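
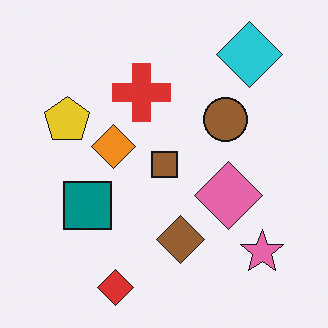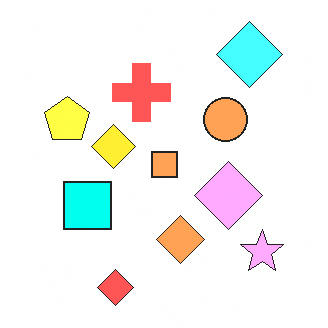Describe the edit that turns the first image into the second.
It was brightened a lot.

Every pixel — background and shapes alike — is uniformly brightened.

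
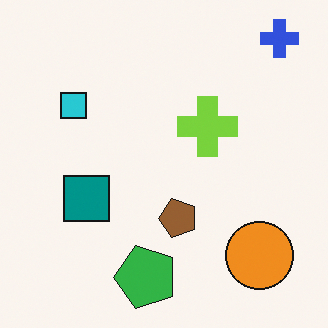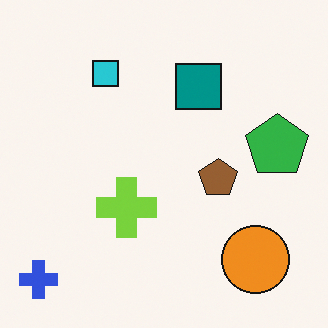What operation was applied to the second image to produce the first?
The image was transposed (reflected across the top-left ↔ bottom-right diagonal).

Shapes have swapped their row and column positions — what was in the top-right is now in the bottom-left — a diagonal reflection.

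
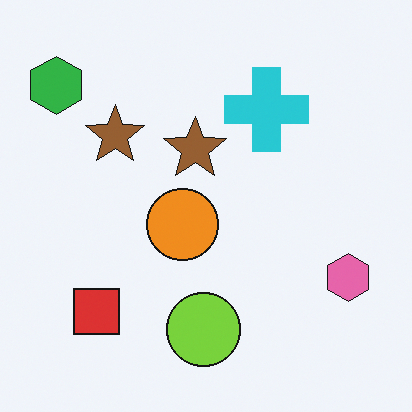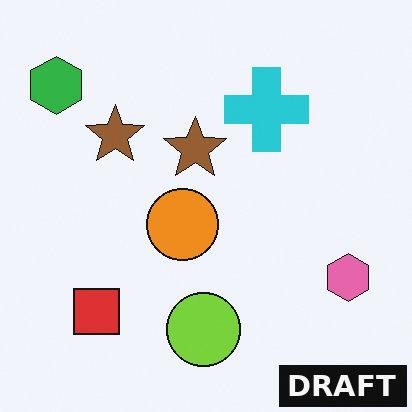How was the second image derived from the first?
The transformation is: watermarked with the text "DRAFT" in the lower-right corner.

A dark label reading "DRAFT" appears in the lower-right corner.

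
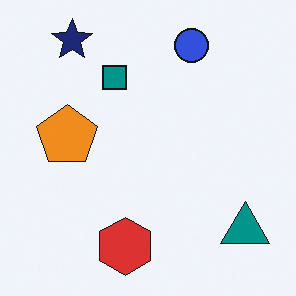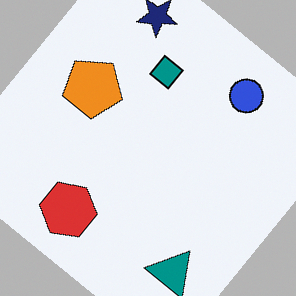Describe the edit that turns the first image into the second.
The second image is the first rotated clockwise by a large amount — several tens of degrees.

Every shape is tilted by the same angle and the image corners show triangular fill wedges — a whole-image rotation by a non-right angle.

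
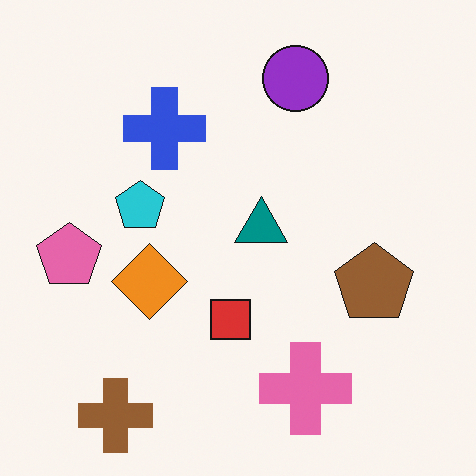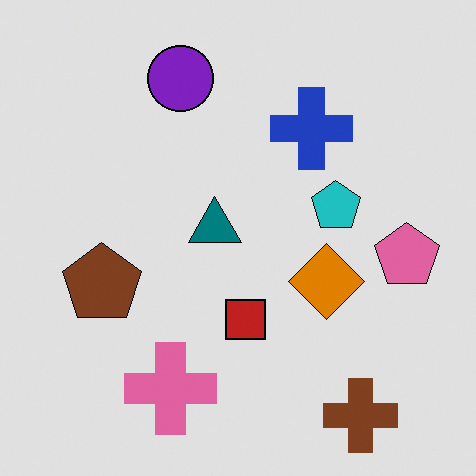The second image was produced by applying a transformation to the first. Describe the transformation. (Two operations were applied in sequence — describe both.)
The transformation is: flipped horizontally (left ↔ right), then posterized to a reduced palette.

The pink pentagon is in the left of the first image and the right of the second — shapes on opposite sides of the vertical midline have swapped in a mirror flip. Each flat color has snapped to a coarser quantized level — most visibly, the near-white background has dropped to a flat grey.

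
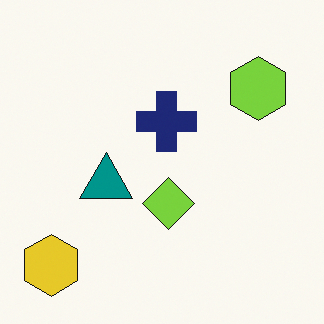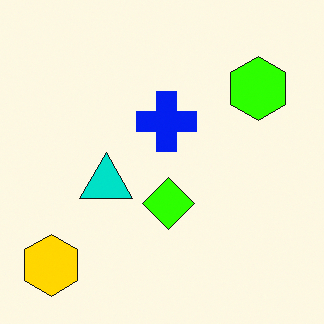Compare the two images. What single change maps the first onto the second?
The transformation is: heavily oversaturated.

All colors are more vivid — a global saturation change.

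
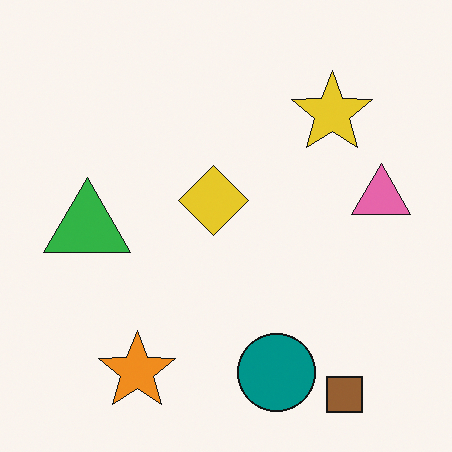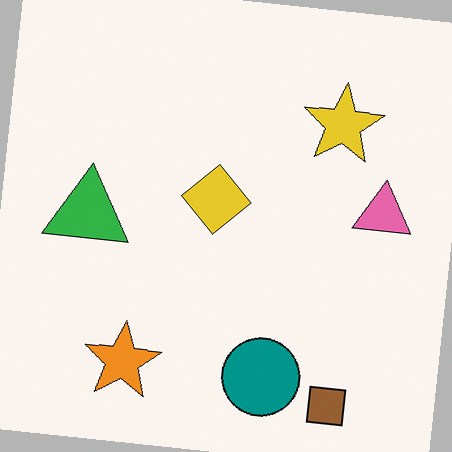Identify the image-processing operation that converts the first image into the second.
It was rotated clockwise by a few degrees.

Every shape is tilted by the same angle and the image corners show triangular fill wedges — a whole-image rotation by a non-right angle.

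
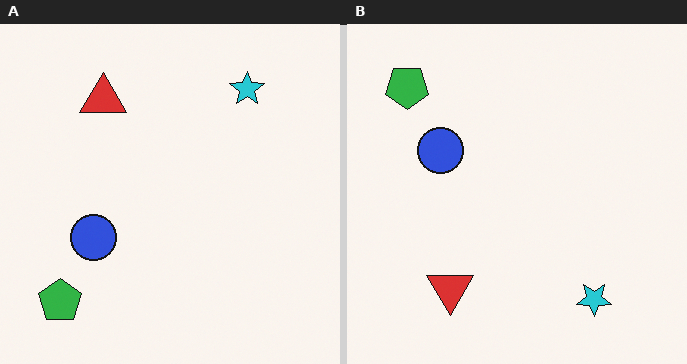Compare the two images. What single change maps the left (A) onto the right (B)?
The transformation is: flipped vertically (top ↔ bottom).

The green pentagon is in the bottom-left of the left (A) image and the top-left of the right (B) — shapes on opposite sides of the horizontal midline have swapped in a mirror flip.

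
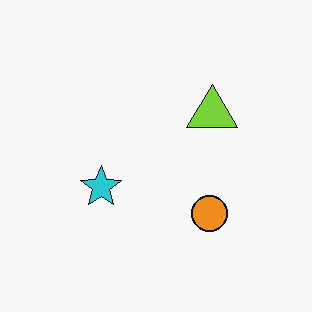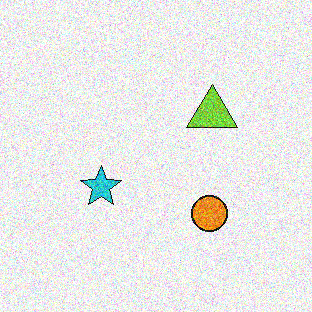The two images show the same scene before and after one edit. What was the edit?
The image was degraded with a thick layer of grain.

Random speckle covers the whole image, including the flat background.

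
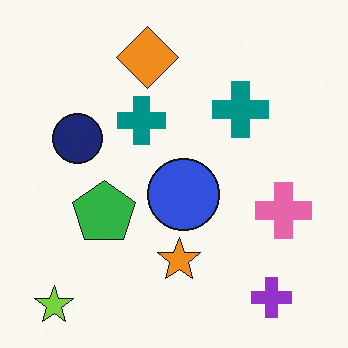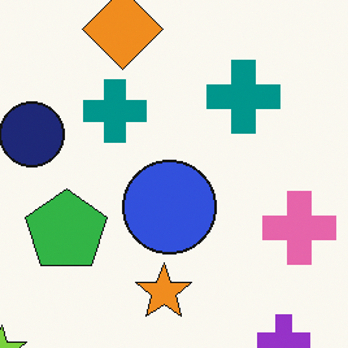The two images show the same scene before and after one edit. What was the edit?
This is the original image cropped to a modestly smaller region and rescaled.

The visible shapes are larger and the field of view is narrower; shapes near the original edges may be partly or wholly outside the frame — a crop-and-rescale.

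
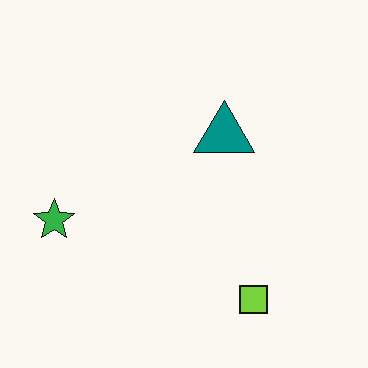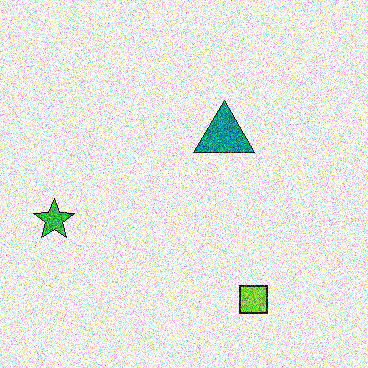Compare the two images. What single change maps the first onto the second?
The transformation is: degraded with heavy additive noise.

Random speckle covers the whole image, including the flat background.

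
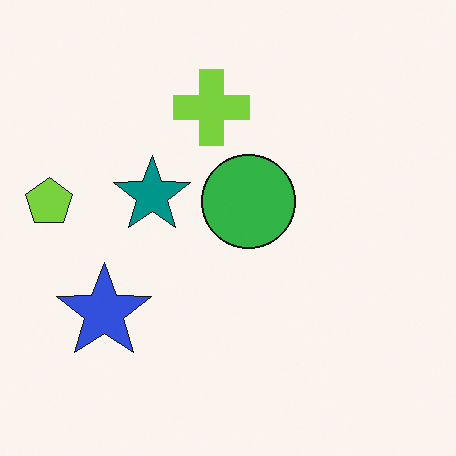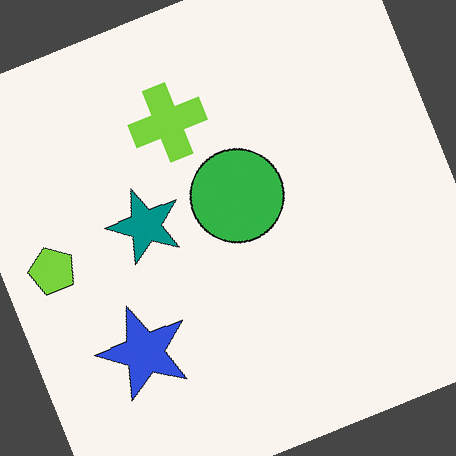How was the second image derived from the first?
It was rotated counter-clockwise by a moderate amount.

Every shape is tilted by the same angle and the image corners show triangular fill wedges — a whole-image rotation by a non-right angle.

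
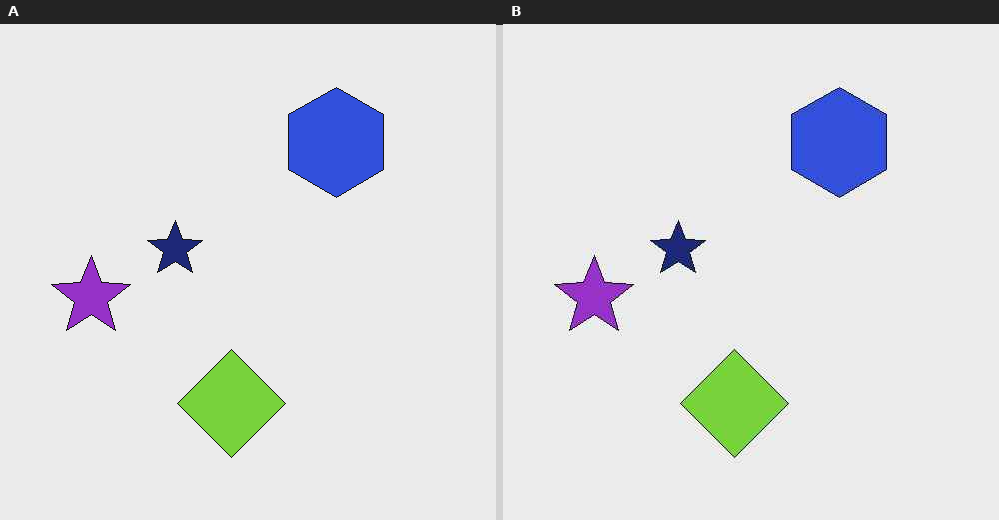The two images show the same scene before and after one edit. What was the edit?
The right (B) image is the left (A) JPEG-compressed with visible artifacts.

Blocky 8×8 compression artifacts appear around shape edges and the flat background shows ringing — characteristic JPEG degradation.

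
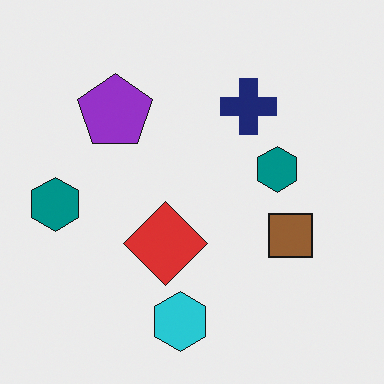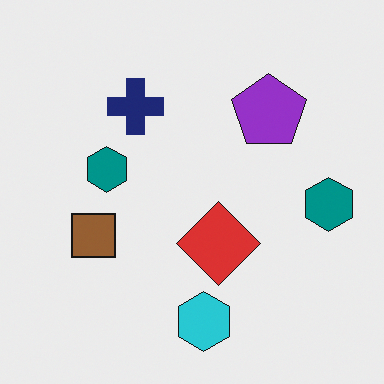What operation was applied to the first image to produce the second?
This is the original image flipped horizontally (left ↔ right).

The brown square is in the right of the first image and the left of the second — shapes on opposite sides of the vertical midline have swapped in a mirror flip.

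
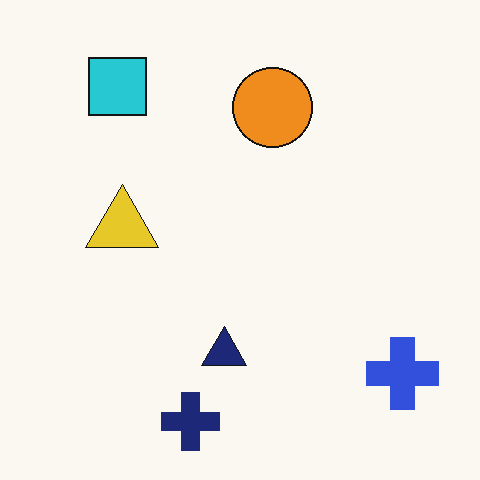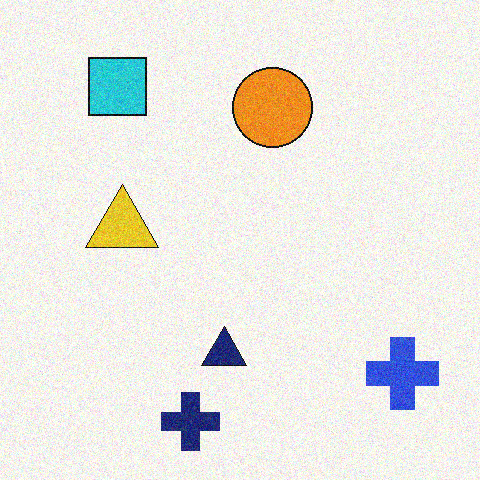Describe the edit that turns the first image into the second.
It was degraded with moderate additive noise.

Random speckle covers the whole image, including the flat background.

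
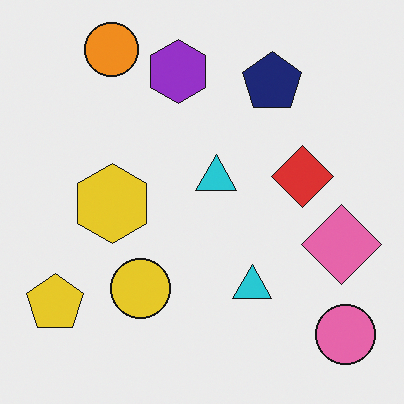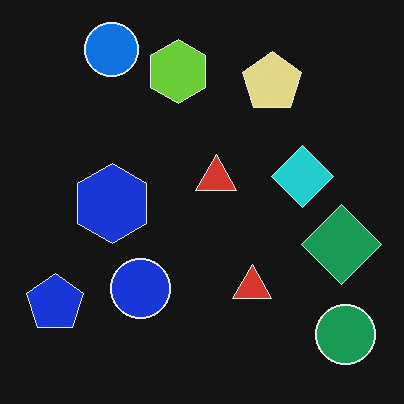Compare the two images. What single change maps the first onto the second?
The image was color-inverted (negative).

The light background has become dark and every shape's color is its complement — a photographic negative.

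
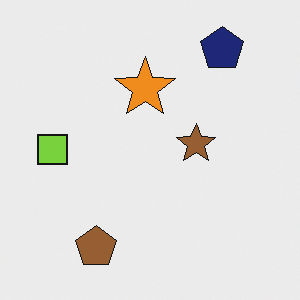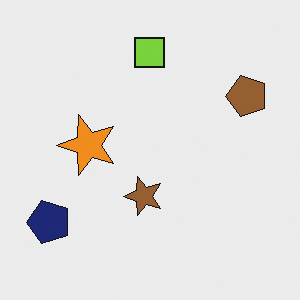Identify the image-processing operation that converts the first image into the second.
It was transposed (reflected across the top-left ↔ bottom-right diagonal).

Shapes have swapped their row and column positions — what was in the top-right is now in the bottom-left — a diagonal reflection.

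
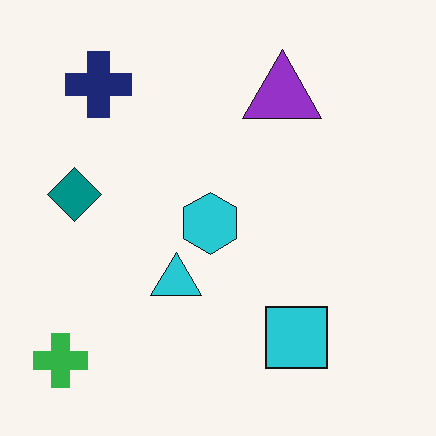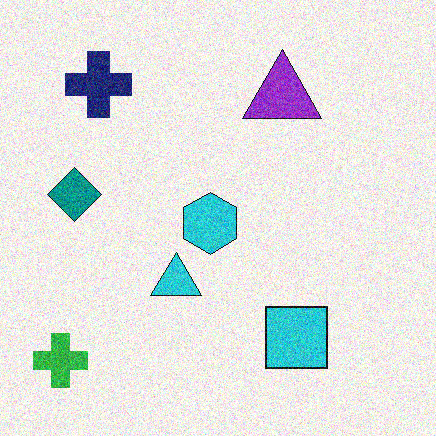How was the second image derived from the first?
This is the original image degraded with moderate additive noise.

Random speckle covers the whole image, including the flat background.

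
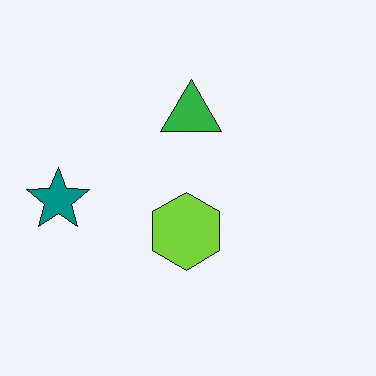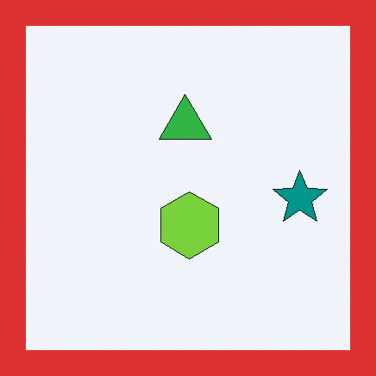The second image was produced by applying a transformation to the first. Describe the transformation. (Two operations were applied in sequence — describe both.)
The image was flipped horizontally (left ↔ right), then framed with a red border.

The teal star is in the left of the first image and the right of the second — shapes on opposite sides of the vertical midline have swapped in a mirror flip. A solid red frame runs around the edge of the second image, with the content slightly shrunk inside it.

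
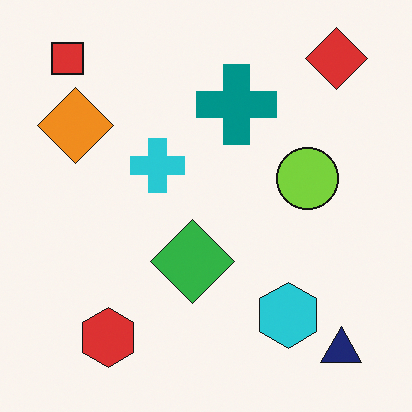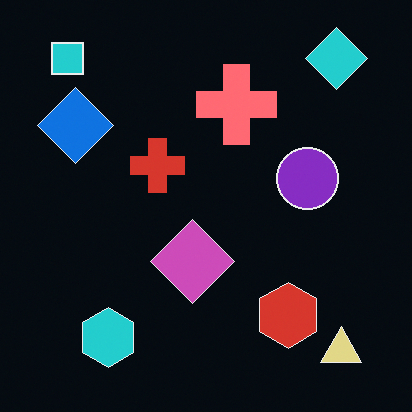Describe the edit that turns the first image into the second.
The second image is the first color-inverted (negative).

The light background has become dark and every shape's color is its complement — a photographic negative.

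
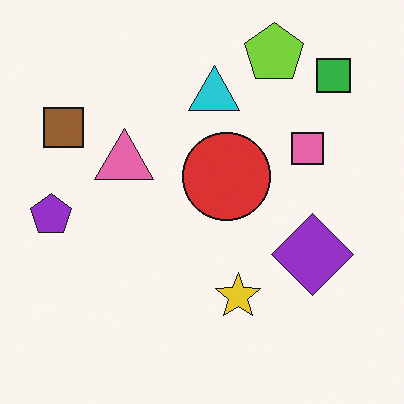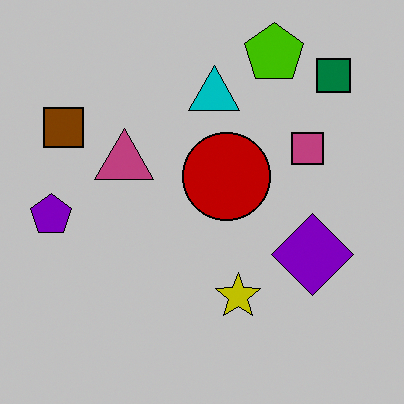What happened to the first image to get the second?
Heavily posterized to just a handful of flat colors.

Each flat color has snapped to a coarser quantized level — most visibly, the near-white background has dropped to a flat grey.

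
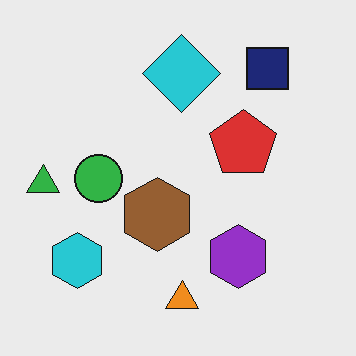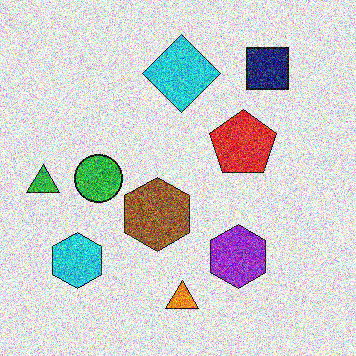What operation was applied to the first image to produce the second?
The second image is the first degraded with heavy additive noise.

Random speckle covers the whole image, including the flat background.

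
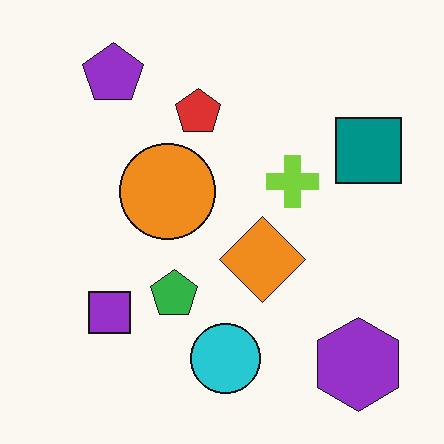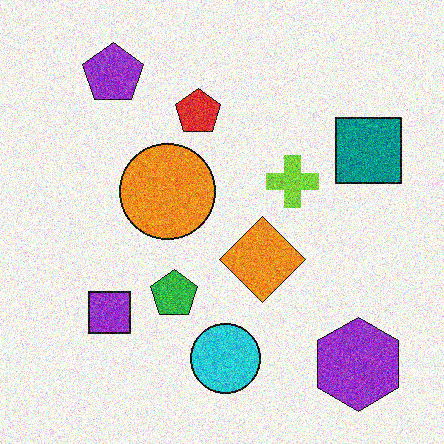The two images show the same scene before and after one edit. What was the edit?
It was degraded with a thick layer of grain.

Random speckle covers the whole image, including the flat background.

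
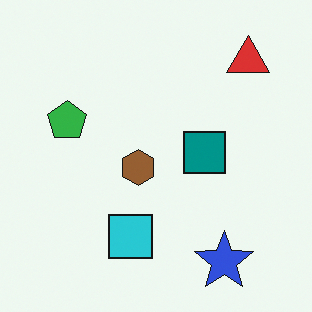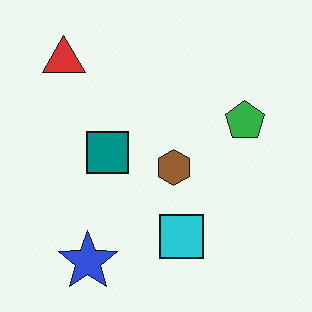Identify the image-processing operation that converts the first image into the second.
The second image is the first flipped horizontally (left ↔ right).

The red triangle is in the top-right of the first image and the top-left of the second — shapes on opposite sides of the vertical midline have swapped in a mirror flip.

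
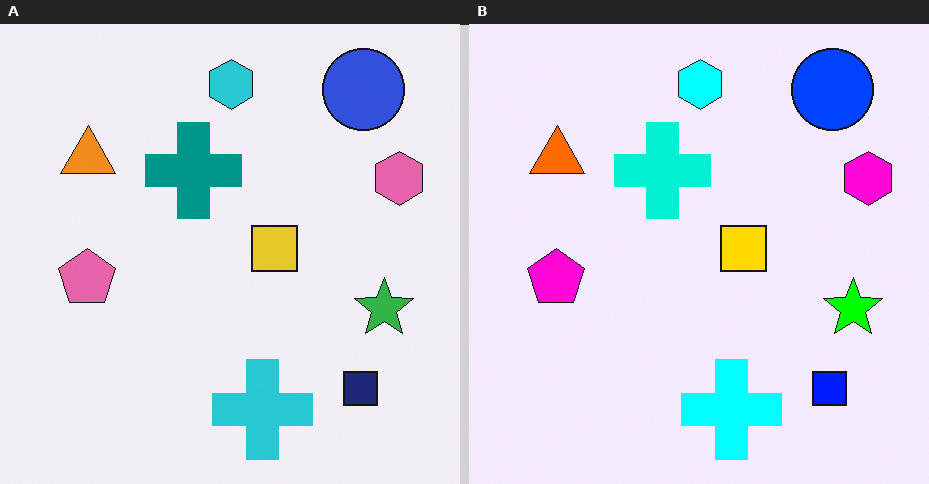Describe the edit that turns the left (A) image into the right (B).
It was made much more vivid (saturation change).

All colors are more vivid — a global saturation change.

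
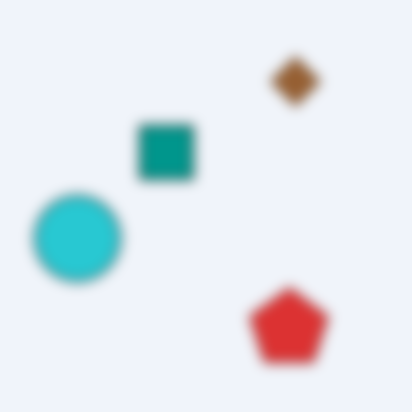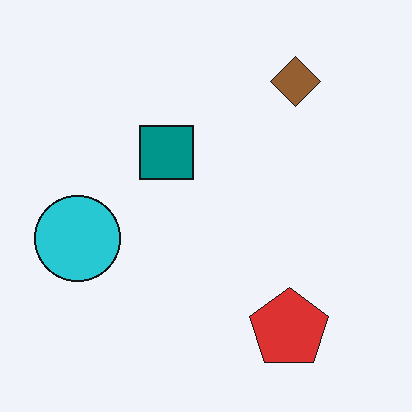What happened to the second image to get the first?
This is the original image heavily blurred.

Shape edges and outlines are uniformly softened across the whole image.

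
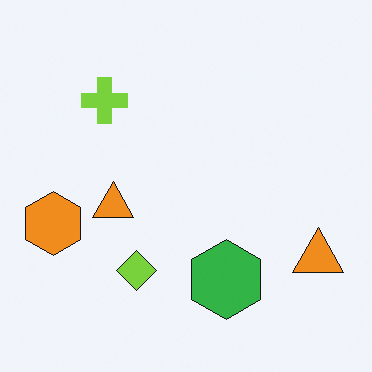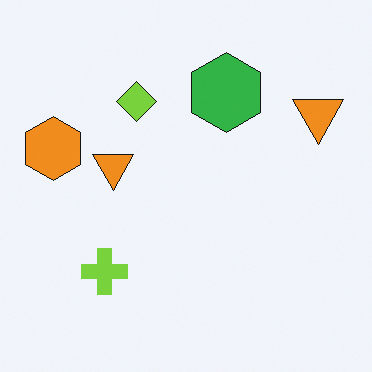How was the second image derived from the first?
The second image is the first flipped vertically (top ↔ bottom).

The green hexagon is in the bottom of the first image and the top of the second — shapes on opposite sides of the horizontal midline have swapped in a mirror flip.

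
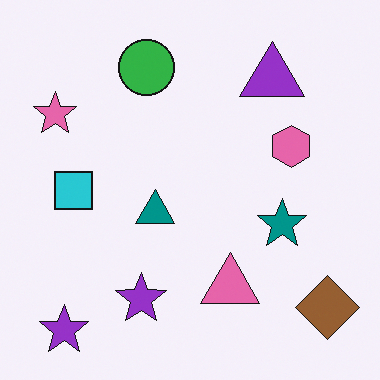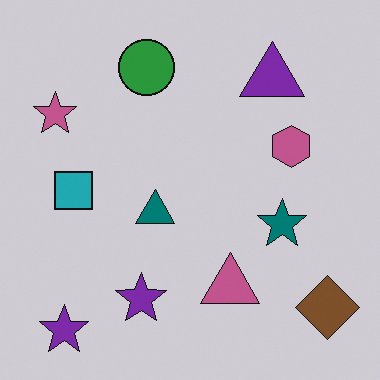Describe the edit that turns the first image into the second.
This is the original image darkened a little.

Every pixel — background and shapes alike — is uniformly darkened.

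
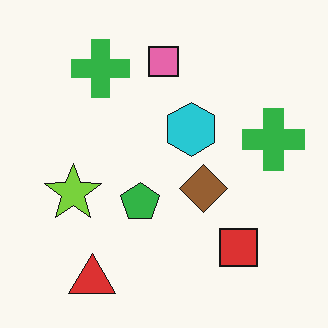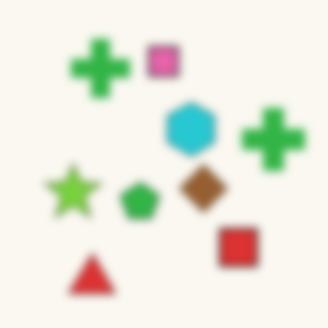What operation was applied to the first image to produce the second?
The second image is the first noticeably gaussian-blurred.

Shape edges and outlines are uniformly softened across the whole image.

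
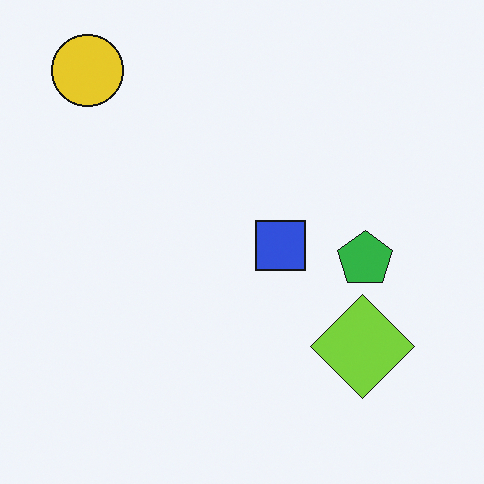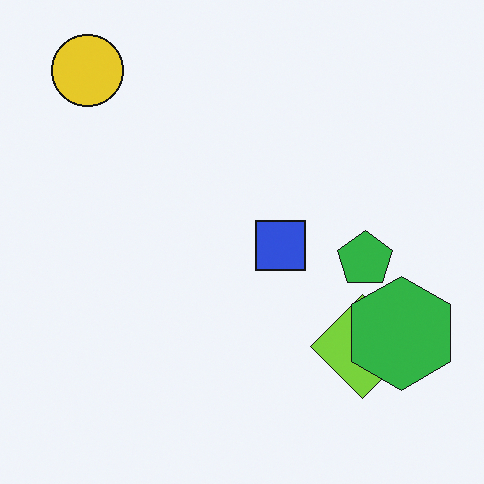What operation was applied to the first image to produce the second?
The image was overlaid with an additional green hexagon.

A green hexagon appears in the second image that is absent from the first.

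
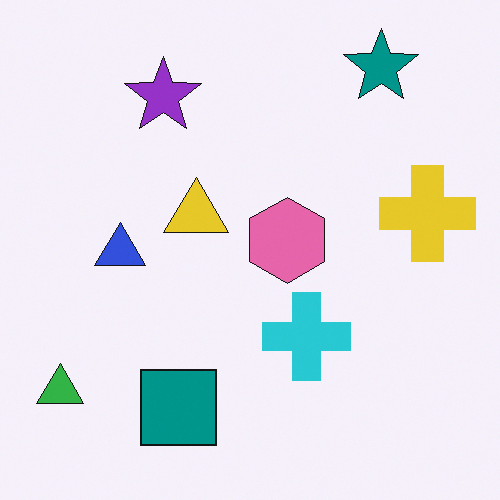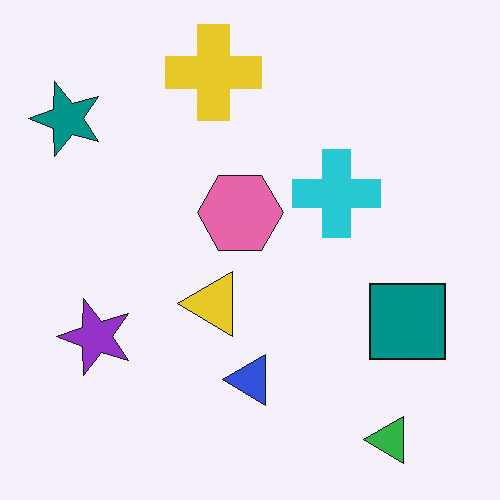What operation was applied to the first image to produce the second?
Rotated 90° counter-clockwise.

The green triangle sits in the bottom-left of the first image and the bottom-right of the second — consistent with a whole-image 90° counter-clockwise rotation.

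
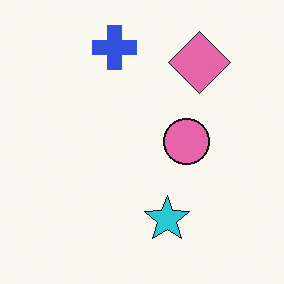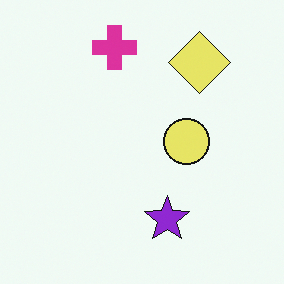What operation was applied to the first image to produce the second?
It was hue-shifted noticeably.

Every shape's color has rotated by the same amount around the hue wheel — a uniform hue shift.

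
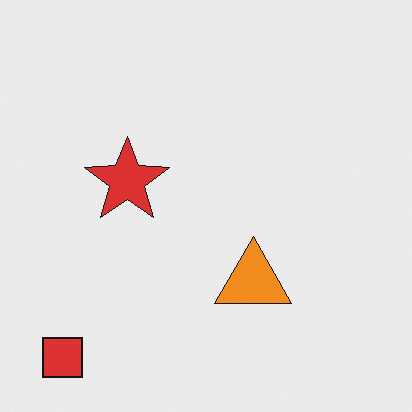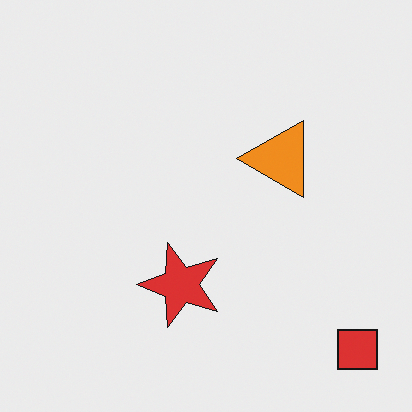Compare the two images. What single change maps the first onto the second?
This is the original image rotated 90° counter-clockwise.

The red square sits in the bottom-left of the first image and the bottom-right of the second — consistent with a whole-image 90° counter-clockwise rotation.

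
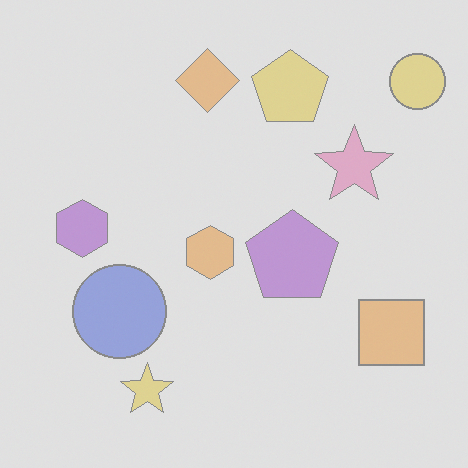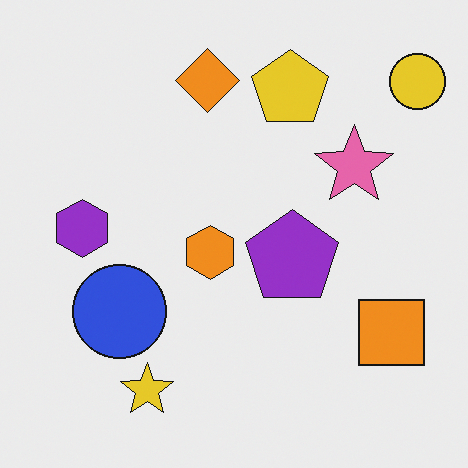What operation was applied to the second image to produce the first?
Washed out (contrast reduced).

Tones are pushed toward mid-grey across the whole image — a global contrast change.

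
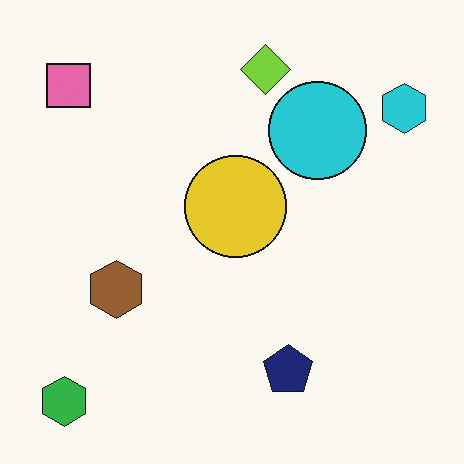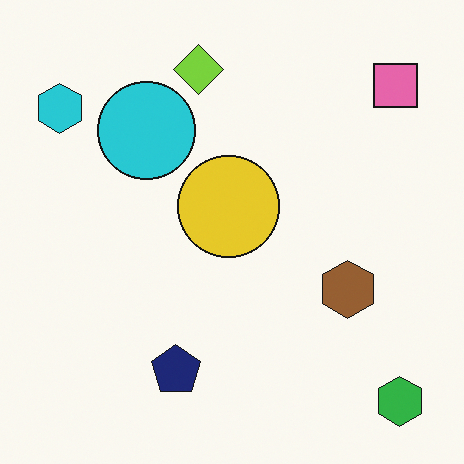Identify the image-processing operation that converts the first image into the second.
The second image is the first flipped horizontally (left ↔ right).

The cyan hexagon is in the top-right of the first image and the top-left of the second — shapes on opposite sides of the vertical midline have swapped in a mirror flip.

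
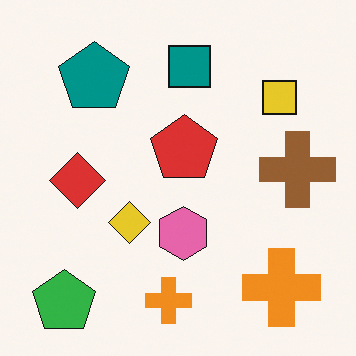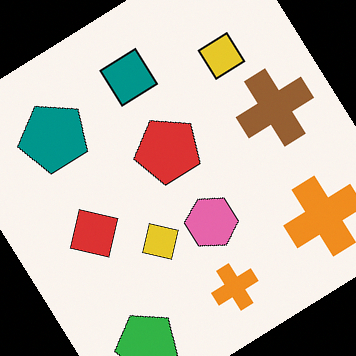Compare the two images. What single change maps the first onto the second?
It was rotated counter-clockwise by a large amount — several tens of degrees.

Every shape is tilted by the same angle and the image corners show triangular fill wedges — a whole-image rotation by a non-right angle.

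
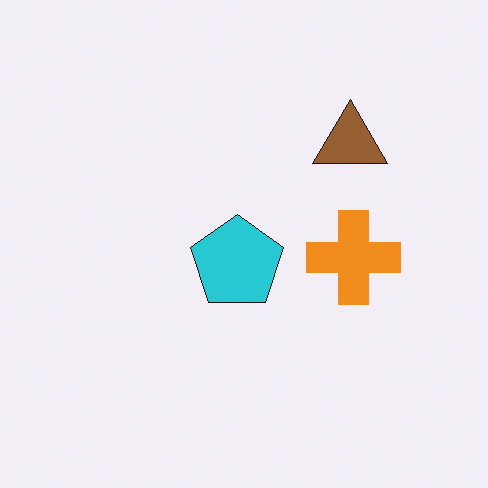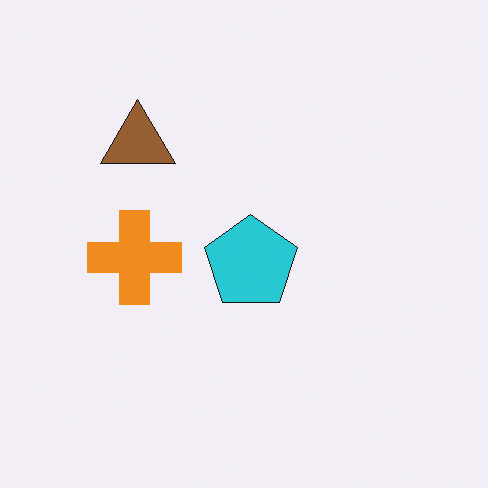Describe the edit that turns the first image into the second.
Flipped horizontally (left ↔ right).

The orange cross is in the right of the first image and the left of the second — shapes on opposite sides of the vertical midline have swapped in a mirror flip.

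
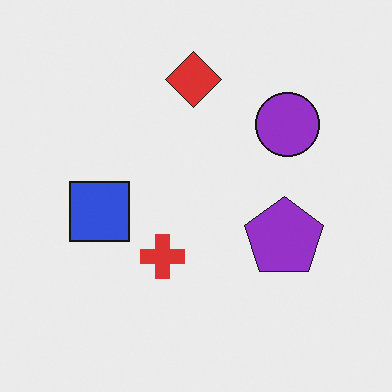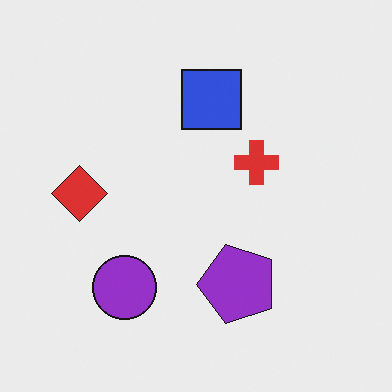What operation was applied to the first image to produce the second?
The image was transposed (reflected across the top-left ↔ bottom-right diagonal).

Shapes have swapped their row and column positions — what was in the top-right is now in the bottom-left — a diagonal reflection.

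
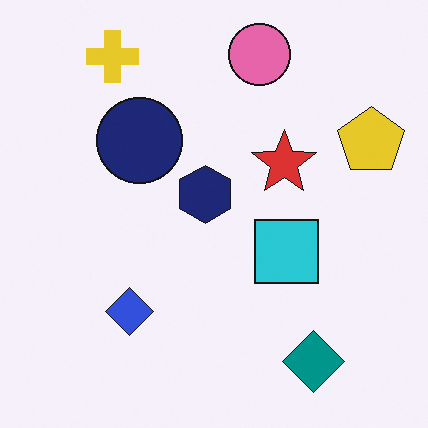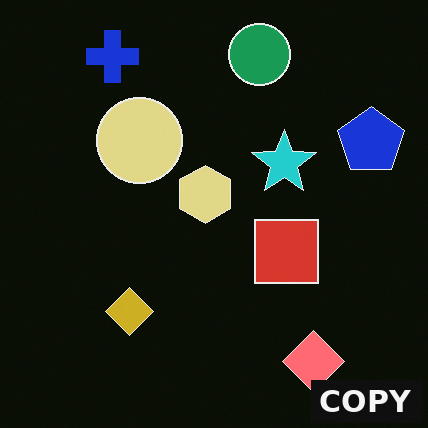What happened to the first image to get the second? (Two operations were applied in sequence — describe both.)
Color-inverted (negative), then watermarked with the text "COPY" in the lower-right corner.

The light background has become dark and every shape's color is its complement — a photographic negative. A dark label reading "COPY" appears in the lower-right corner.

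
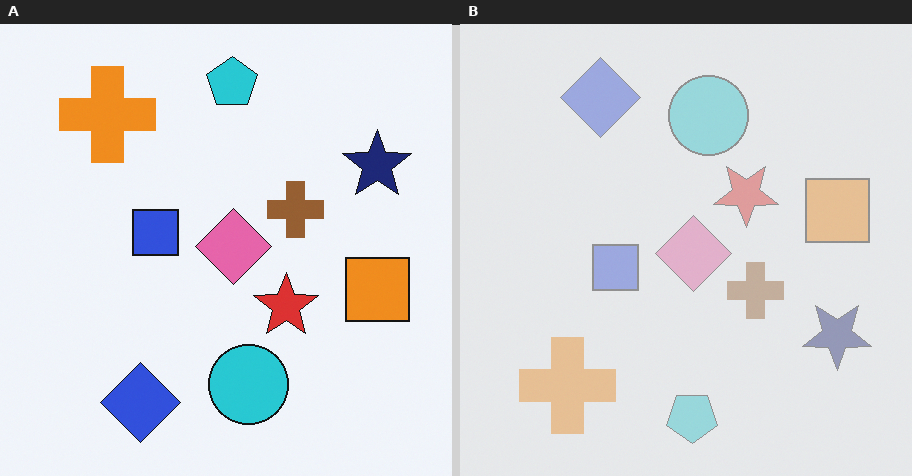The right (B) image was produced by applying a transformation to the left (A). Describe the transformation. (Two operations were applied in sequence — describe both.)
Flipped vertically (top ↔ bottom), then given much lower contrast.

The cyan pentagon is in the top of the left (A) image and the bottom of the right (B) — shapes on opposite sides of the horizontal midline have swapped in a mirror flip. Tones are pushed toward mid-grey across the whole image — a global contrast change.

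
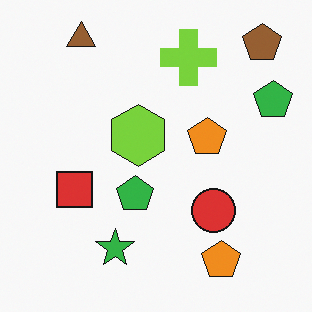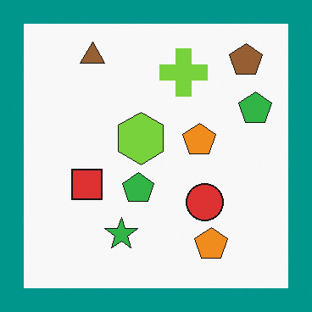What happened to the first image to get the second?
The transformation is: framed with a teal border.

A solid teal frame runs around the edge of the second image, with the content slightly shrunk inside it.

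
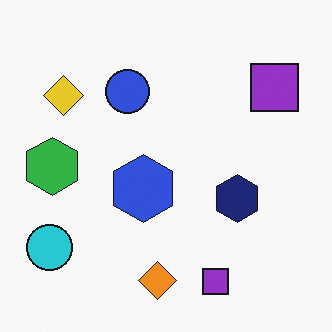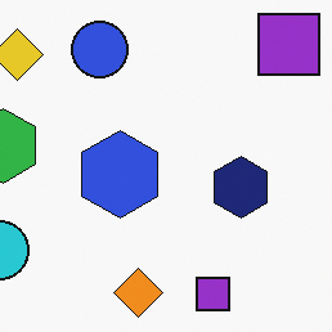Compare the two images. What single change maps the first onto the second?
The transformation is: cropped slightly and scaled back up.

The visible shapes are larger and the field of view is narrower; shapes near the original edges may be partly or wholly outside the frame — a crop-and-rescale.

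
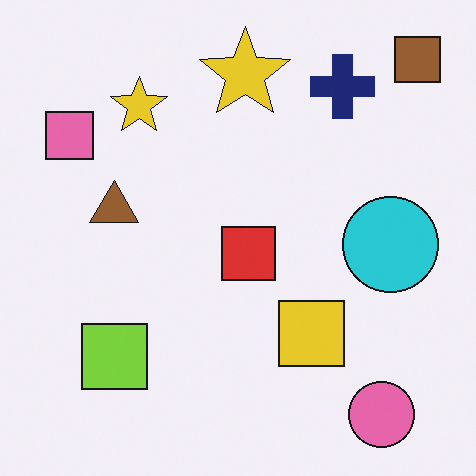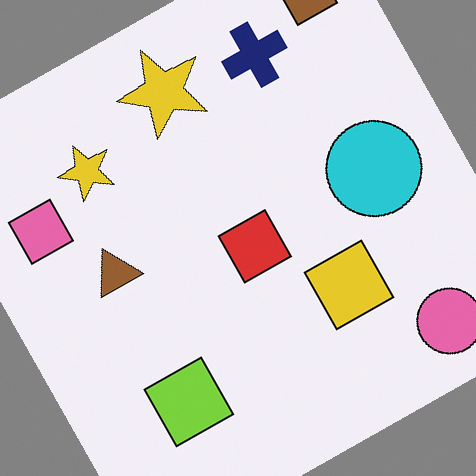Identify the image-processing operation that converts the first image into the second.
The image was rotated counter-clockwise by a clearly visible amount.

Every shape is tilted by the same angle and the image corners show triangular fill wedges — a whole-image rotation by a non-right angle.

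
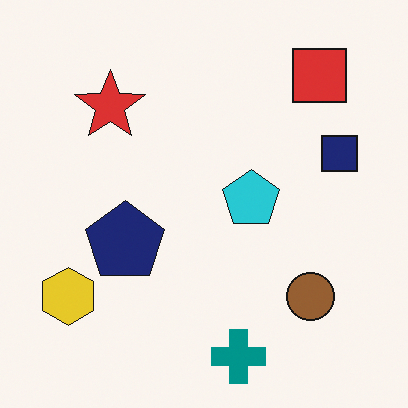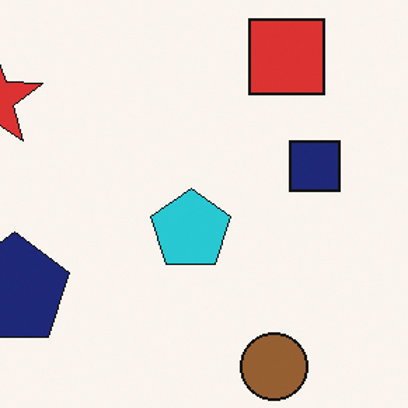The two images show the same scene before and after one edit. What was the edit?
The image was cropped to a modestly smaller region and rescaled.

The visible shapes are larger and the field of view is narrower; shapes near the original edges may be partly or wholly outside the frame — a crop-and-rescale.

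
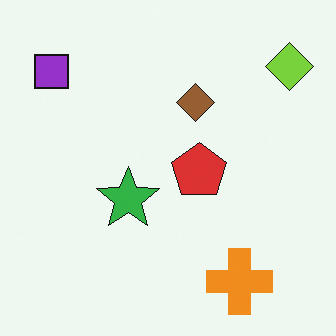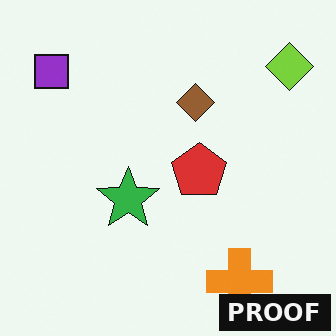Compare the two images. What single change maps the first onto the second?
The image was watermarked with the text "PROOF" in the lower-right corner.

A dark label reading "PROOF" appears in the lower-right corner.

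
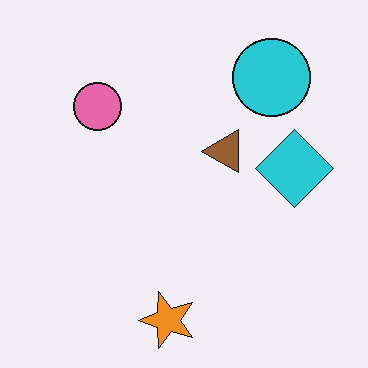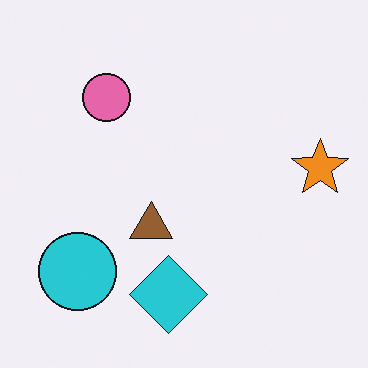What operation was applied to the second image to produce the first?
It was transposed (reflected across the top-left ↔ bottom-right diagonal).

Shapes have swapped their row and column positions — what was in the top-right is now in the bottom-left — a diagonal reflection.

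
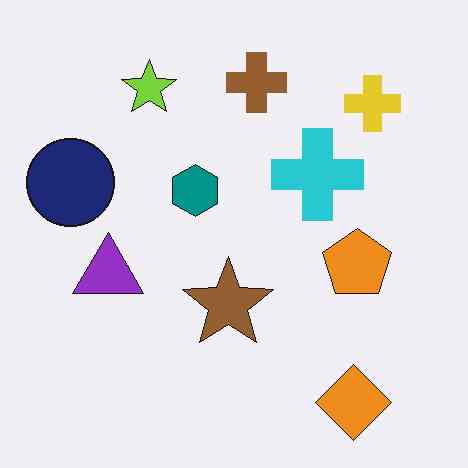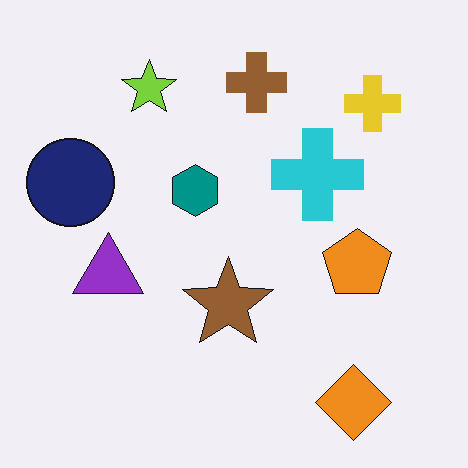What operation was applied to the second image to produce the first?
The image was given moderate JPEG compression.

Blocky 8×8 compression artifacts appear around shape edges and the flat background shows ringing — characteristic JPEG degradation.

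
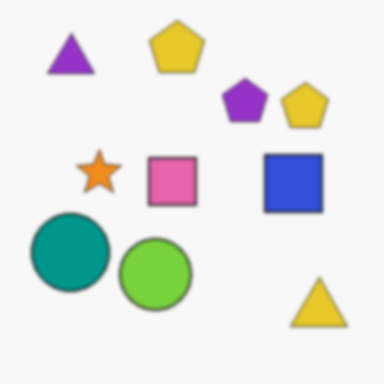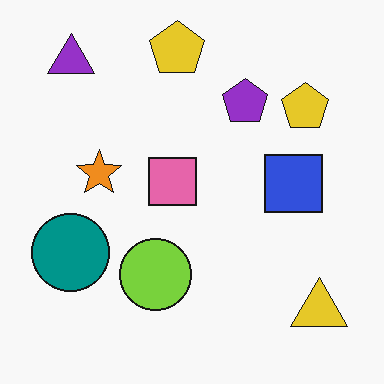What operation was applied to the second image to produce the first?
The transformation is: slightly softened.

Shape edges and outlines are uniformly softened across the whole image.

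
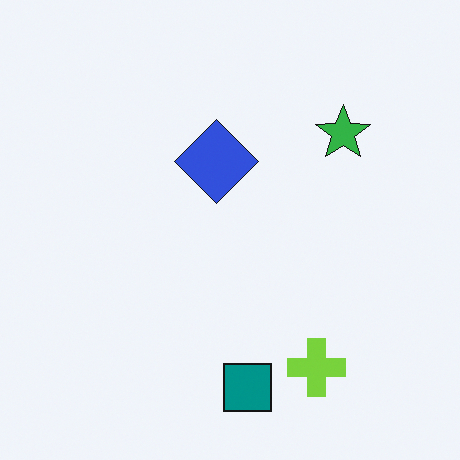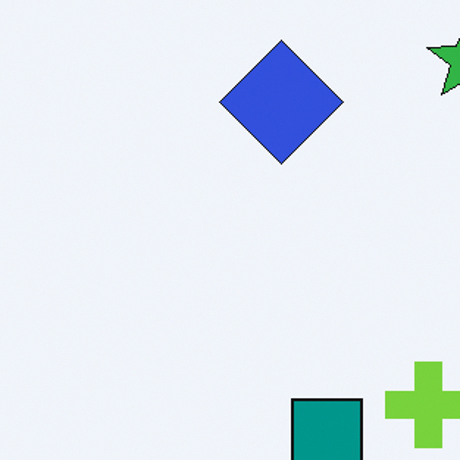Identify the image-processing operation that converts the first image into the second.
Cropped to a modestly smaller region and rescaled.

The visible shapes are larger and the field of view is narrower; shapes near the original edges may be partly or wholly outside the frame — a crop-and-rescale.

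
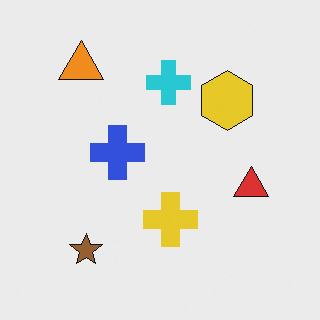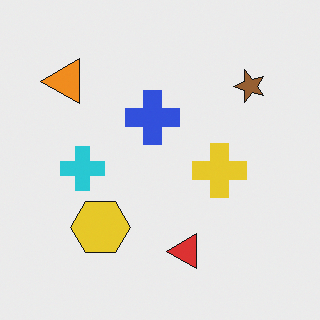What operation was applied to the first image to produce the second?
The transformation is: transposed (reflected across the top-left ↔ bottom-right diagonal).

Shapes have swapped their row and column positions — what was in the top-right is now in the bottom-left — a diagonal reflection.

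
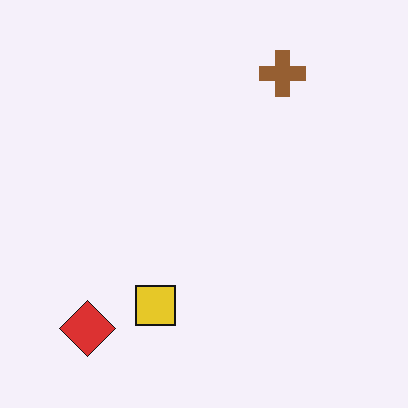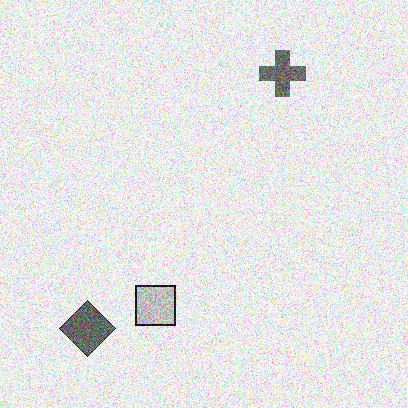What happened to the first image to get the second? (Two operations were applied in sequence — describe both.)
Converted to grayscale, then degraded with strong gaussian noise.

All color is removed — every shape is now a shade of grey. Random speckle covers the whole image, including the flat background.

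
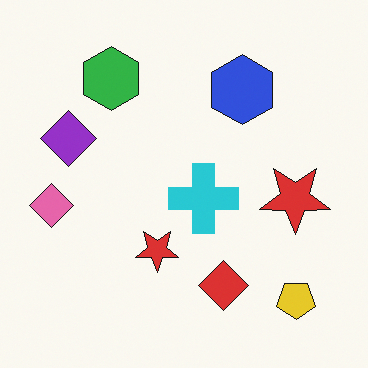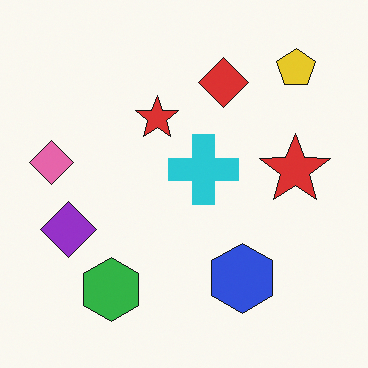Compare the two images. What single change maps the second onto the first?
The image was flipped vertically (top ↔ bottom).

The yellow pentagon is in the top-right of the second image and the bottom-right of the first — shapes on opposite sides of the horizontal midline have swapped in a mirror flip.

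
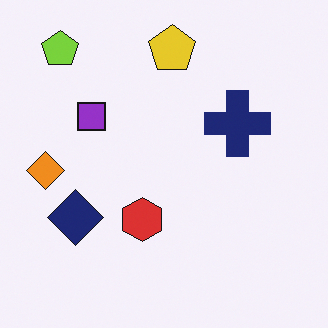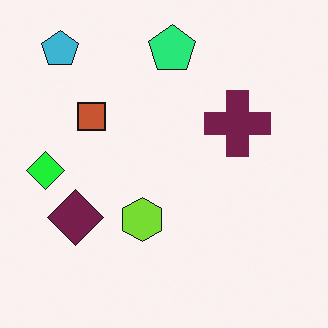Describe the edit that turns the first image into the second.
The image was hue-shifted by a moderate amount.

Every shape's color has rotated by the same amount around the hue wheel — a uniform hue shift.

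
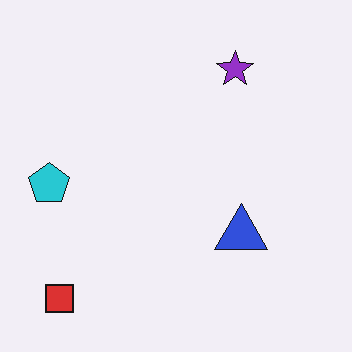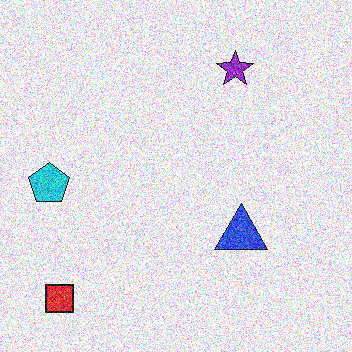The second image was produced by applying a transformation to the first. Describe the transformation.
It was degraded with a thick layer of grain.

Random speckle covers the whole image, including the flat background.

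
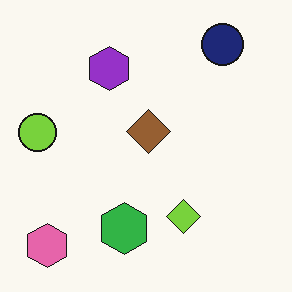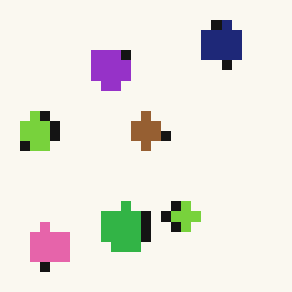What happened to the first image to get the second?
It was heavily pixelated into large blocks.

Shapes are reduced to large square blocks; fine edges and outlines are lost — a downscale-then-upscale (mosaic) effect.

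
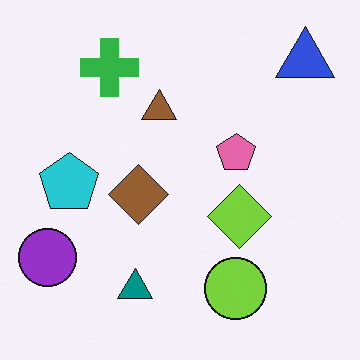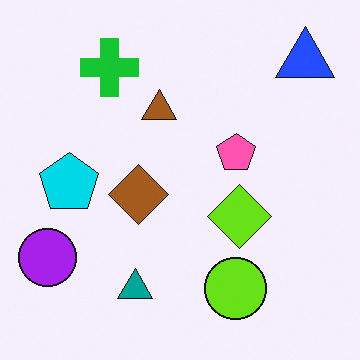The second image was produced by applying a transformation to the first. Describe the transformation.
The second image is the first slightly oversaturated.

All colors are more vivid — a global saturation change.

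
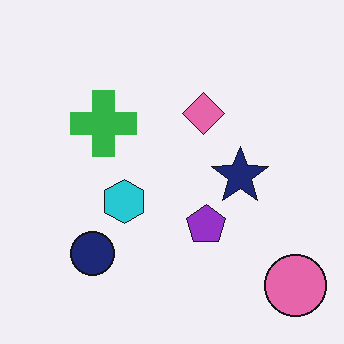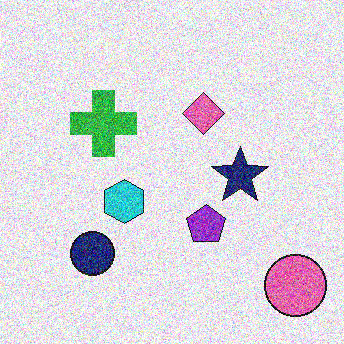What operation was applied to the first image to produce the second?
The second image is the first degraded with heavy additive noise.

Random speckle covers the whole image, including the flat background.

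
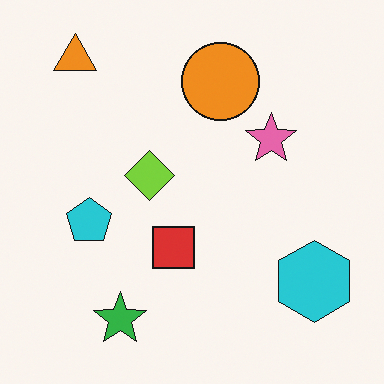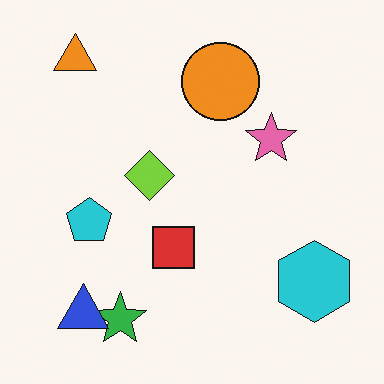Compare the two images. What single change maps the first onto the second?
The transformation is: overlaid with an additional blue triangle.

A blue triangle appears in the second image that is absent from the first.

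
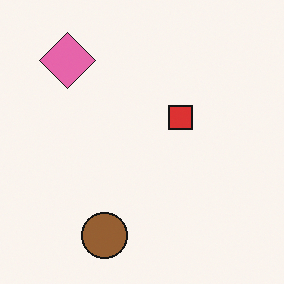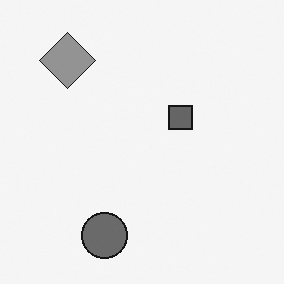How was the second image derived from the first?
The second image is the first converted to grayscale.

All color is removed — every shape is now a shade of grey.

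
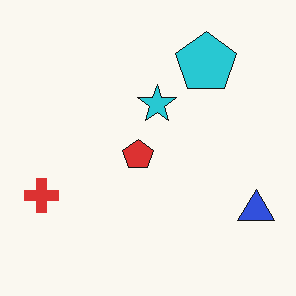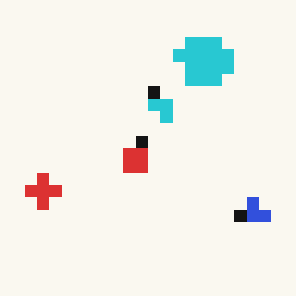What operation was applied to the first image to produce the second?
The transformation is: coarsely pixelated.

Shapes are reduced to large square blocks; fine edges and outlines are lost — a downscale-then-upscale (mosaic) effect.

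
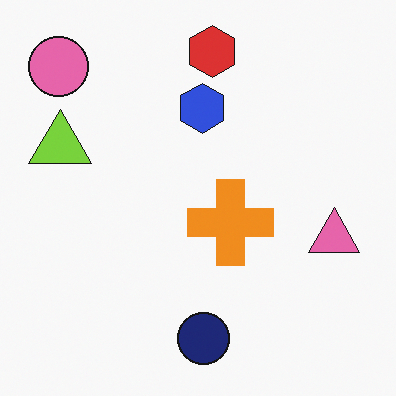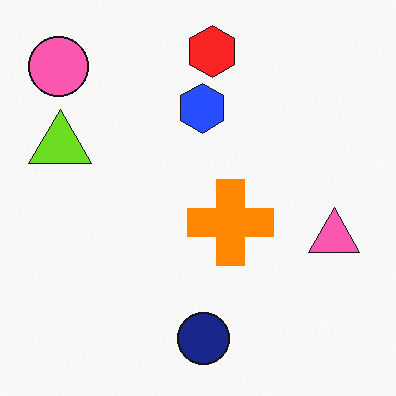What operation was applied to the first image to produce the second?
This is the original image slightly oversaturated.

All colors are more vivid — a global saturation change.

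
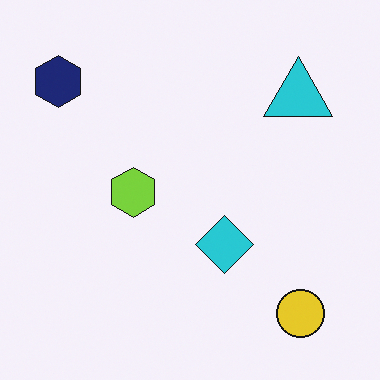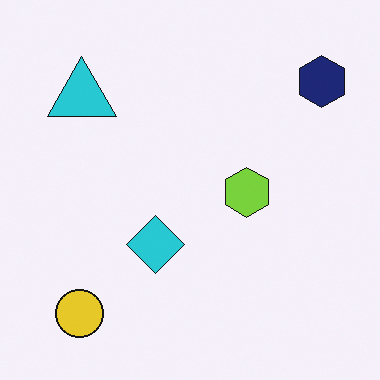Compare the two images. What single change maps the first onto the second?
This is the original image flipped horizontally (left ↔ right).

The navy hexagon is in the top-left of the first image and the top-right of the second — shapes on opposite sides of the vertical midline have swapped in a mirror flip.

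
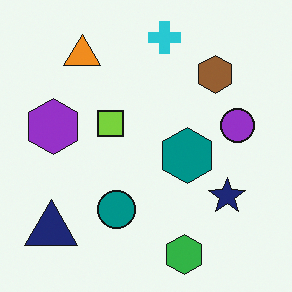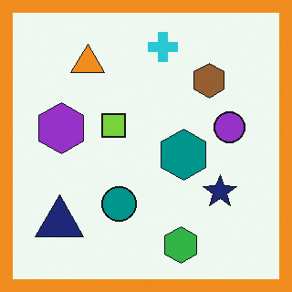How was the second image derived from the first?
Framed with a orange border.

A solid orange frame runs around the edge of the second image, with the content slightly shrunk inside it.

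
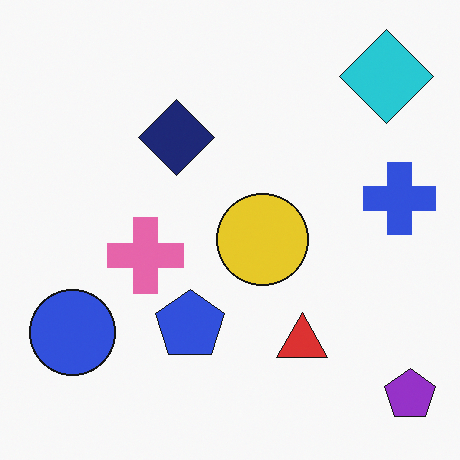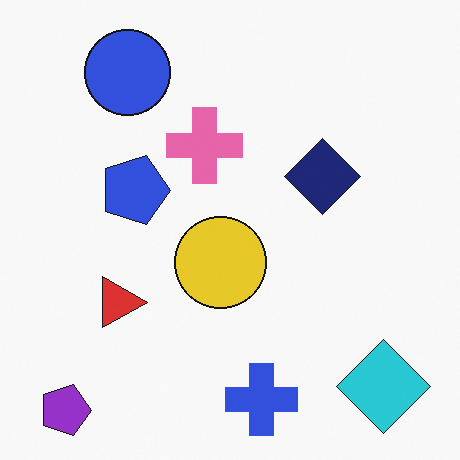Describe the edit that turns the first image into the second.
The second image is the first rotated 90° clockwise.

The purple pentagon sits in the bottom-right of the first image and the bottom-left of the second — consistent with a whole-image 90° clockwise rotation.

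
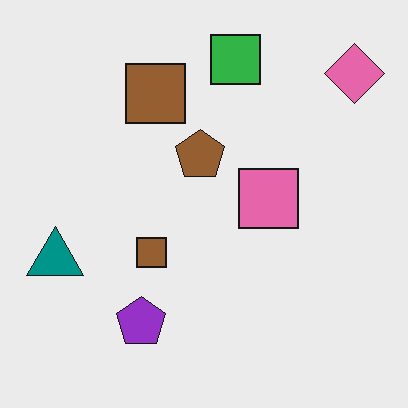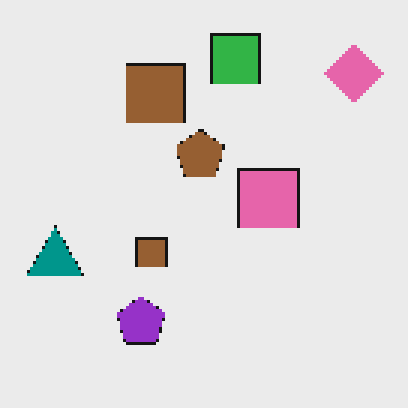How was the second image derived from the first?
The image was lightly pixelated (a mild mosaic effect).

Shapes are reduced to large square blocks; fine edges and outlines are lost — a downscale-then-upscale (mosaic) effect.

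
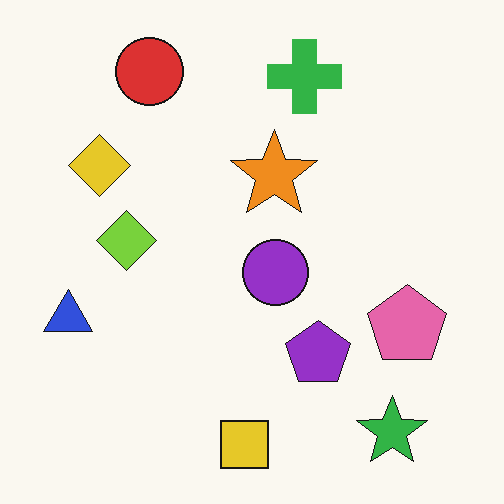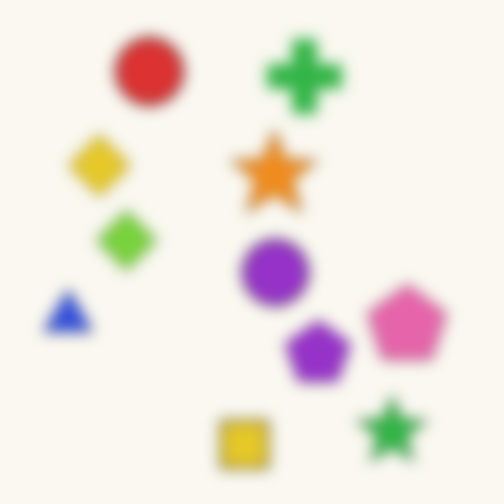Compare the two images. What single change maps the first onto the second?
Strongly gaussian-blurred.

Shape edges and outlines are uniformly softened across the whole image.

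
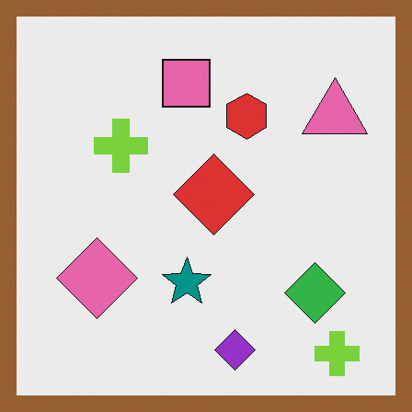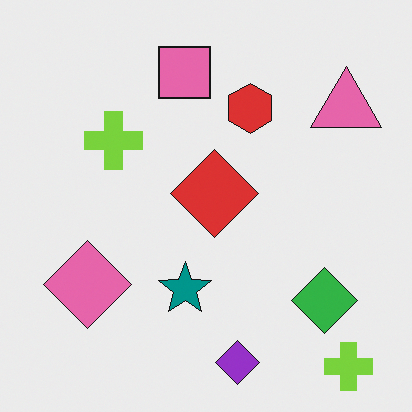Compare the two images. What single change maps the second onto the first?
Framed with a brown border.

A solid brown frame runs around the edge of the first image, with the content slightly shrunk inside it.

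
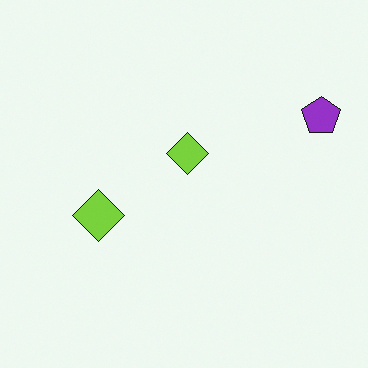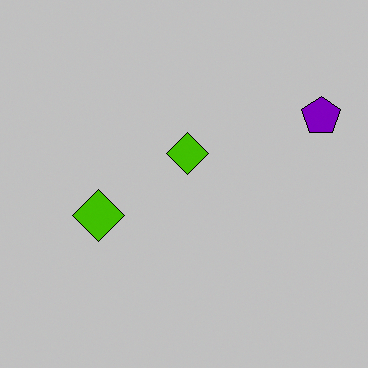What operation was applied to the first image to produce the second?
Heavily posterized to just a handful of flat colors.

Each flat color has snapped to a coarser quantized level — most visibly, the near-white background has dropped to a flat grey.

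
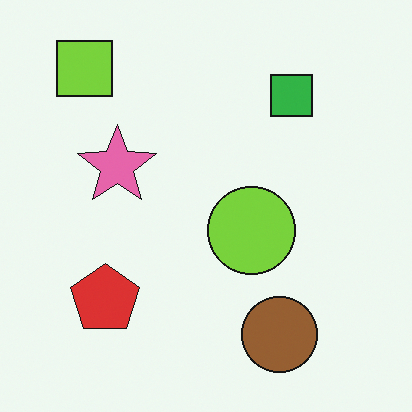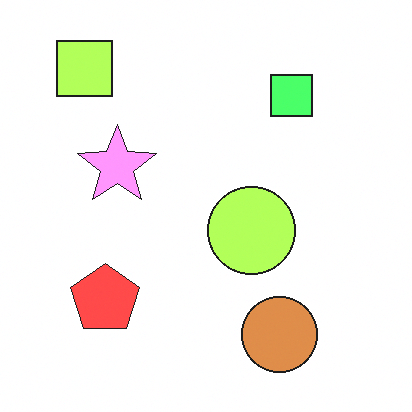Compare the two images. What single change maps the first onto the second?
This is the original image substantially brightened.

Every pixel — background and shapes alike — is uniformly brightened.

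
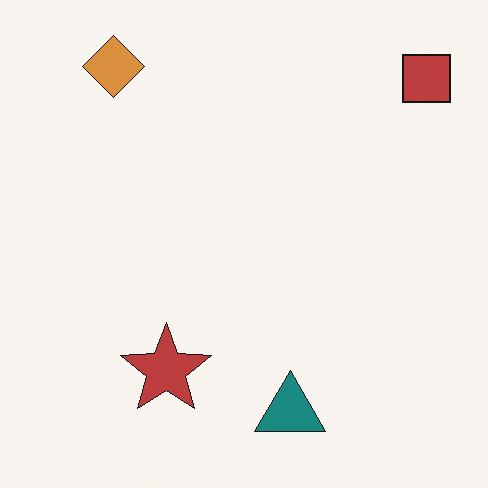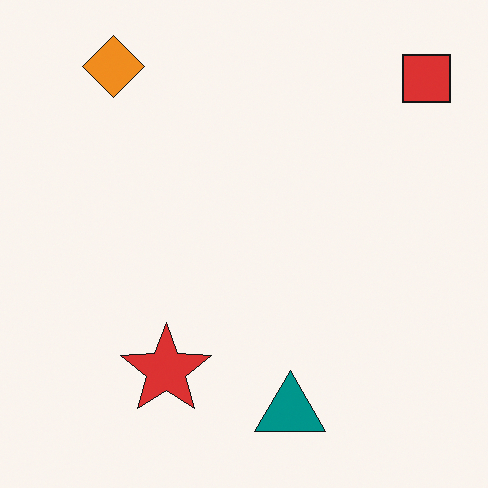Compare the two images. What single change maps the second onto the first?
The image was slightly desaturated.

All colors are more muted and greyish — a global saturation change.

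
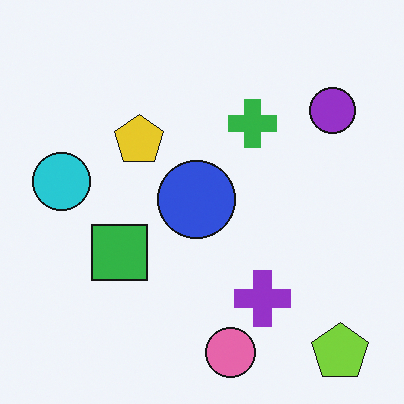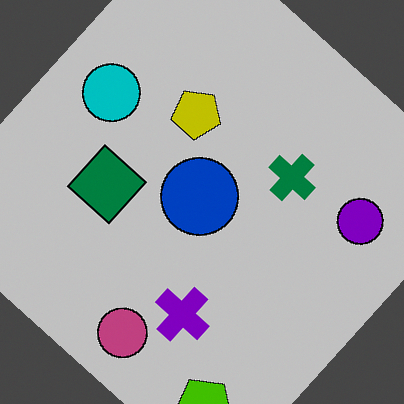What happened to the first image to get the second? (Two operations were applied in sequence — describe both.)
The second image is the first heavily posterized to just a handful of flat colors, then rotated clockwise by a large amount — several tens of degrees.

Each flat color has snapped to a coarser quantized level — most visibly, the near-white background has dropped to a flat grey. Every shape is tilted by the same angle and the image corners show triangular fill wedges — a whole-image rotation by a non-right angle.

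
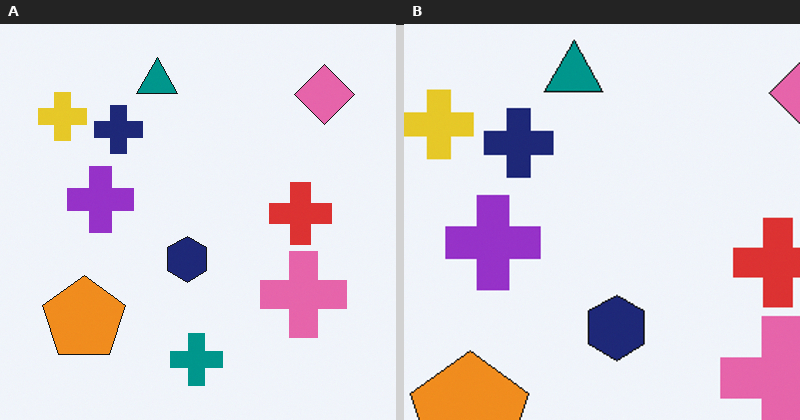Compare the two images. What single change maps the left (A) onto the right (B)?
This is the original image cropped to a modestly smaller region and rescaled.

The visible shapes are larger and the field of view is narrower; shapes near the original edges may be partly or wholly outside the frame — a crop-and-rescale.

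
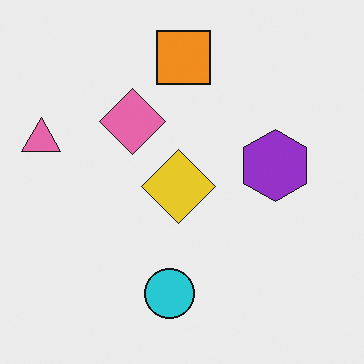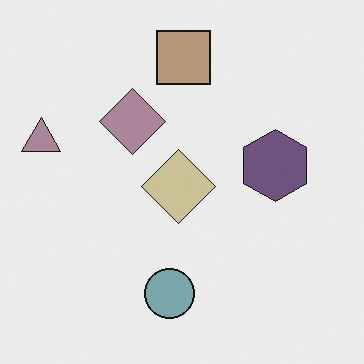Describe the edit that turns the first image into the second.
This is the original image made much more muted (saturation change).

All colors are more muted and greyish — a global saturation change.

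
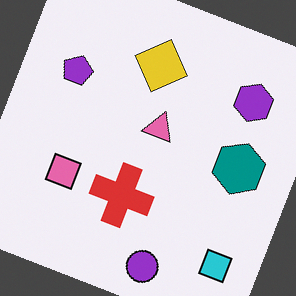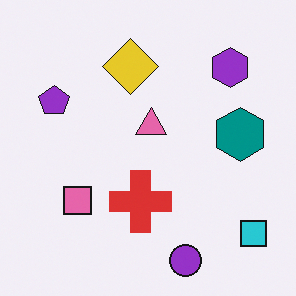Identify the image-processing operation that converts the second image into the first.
Rotated clockwise by a moderate amount.

Every shape is tilted by the same angle and the image corners show triangular fill wedges — a whole-image rotation by a non-right angle.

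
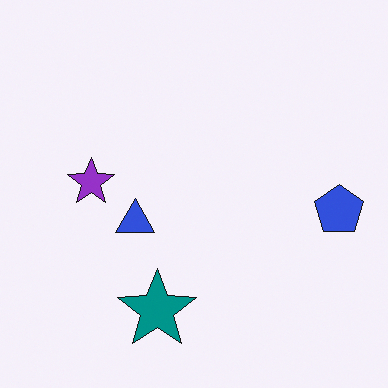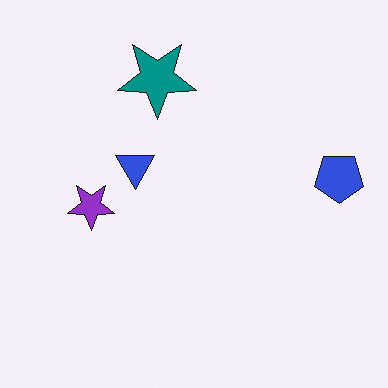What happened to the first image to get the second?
Flipped vertically (top ↔ bottom).

The teal star is in the bottom of the first image and the top of the second — shapes on opposite sides of the horizontal midline have swapped in a mirror flip.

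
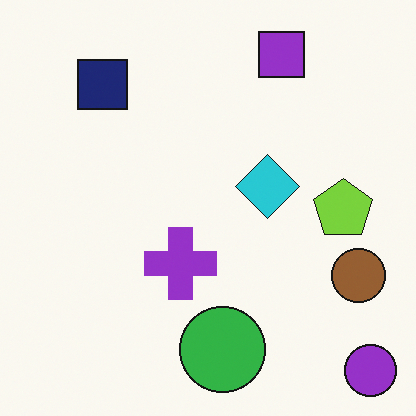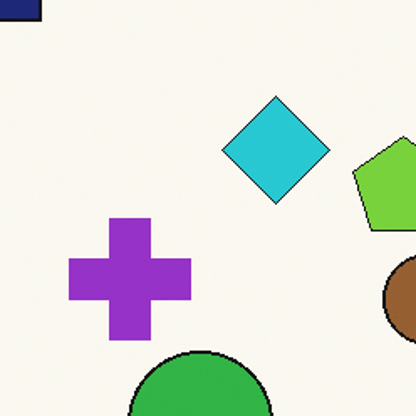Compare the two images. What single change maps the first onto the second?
This is the original image cropped tightly and scaled back up.

The visible shapes are larger and the field of view is narrower; shapes near the original edges may be partly or wholly outside the frame — a crop-and-rescale.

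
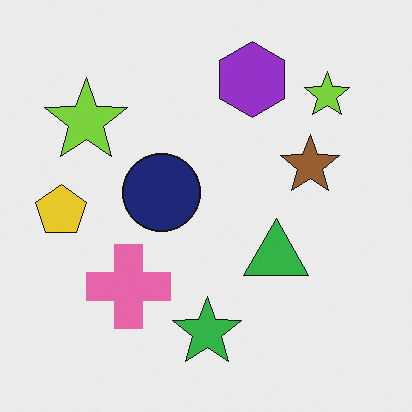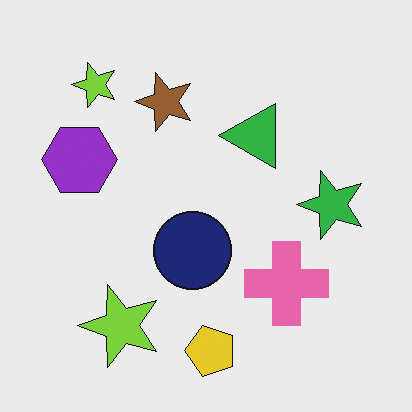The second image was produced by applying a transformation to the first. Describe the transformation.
Rotated 90° counter-clockwise.

The yellow pentagon sits in the left of the first image and the bottom of the second — consistent with a whole-image 90° counter-clockwise rotation.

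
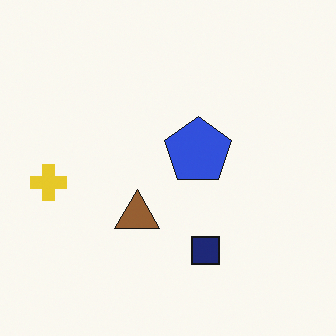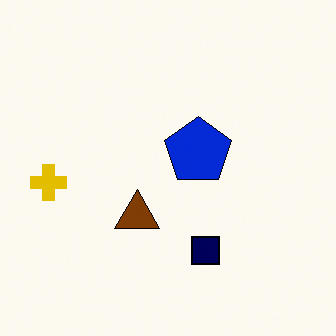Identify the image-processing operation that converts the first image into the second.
This is the original image given slightly increased contrast.

Tones are pushed away from mid-grey across the whole image — a global contrast change.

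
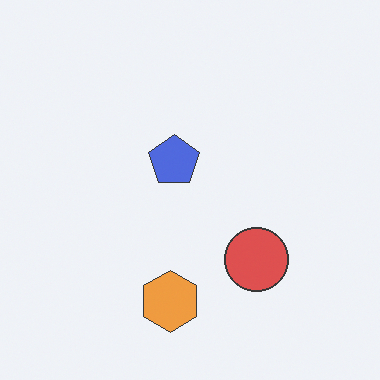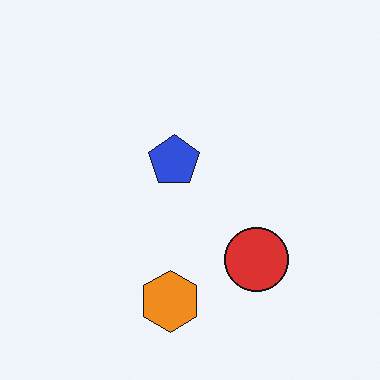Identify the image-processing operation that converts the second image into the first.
The first image is the second given slightly reduced contrast.

Tones are pushed toward mid-grey across the whole image — a global contrast change.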